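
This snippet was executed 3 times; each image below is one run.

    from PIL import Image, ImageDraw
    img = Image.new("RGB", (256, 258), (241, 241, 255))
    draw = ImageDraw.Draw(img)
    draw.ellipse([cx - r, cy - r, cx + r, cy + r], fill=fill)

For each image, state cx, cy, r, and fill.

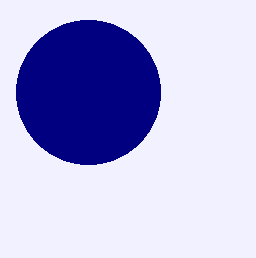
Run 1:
cx = 88
cy = 92
r = 72
fill = 'navy'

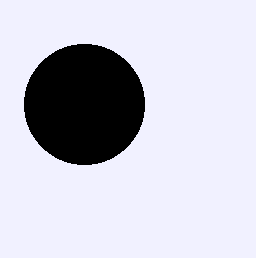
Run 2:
cx = 84; cy = 104; r = 60; fill = 'black'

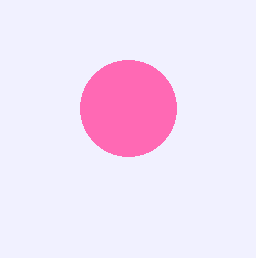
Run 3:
cx = 128; cy = 108; r = 48; fill = 'hotpink'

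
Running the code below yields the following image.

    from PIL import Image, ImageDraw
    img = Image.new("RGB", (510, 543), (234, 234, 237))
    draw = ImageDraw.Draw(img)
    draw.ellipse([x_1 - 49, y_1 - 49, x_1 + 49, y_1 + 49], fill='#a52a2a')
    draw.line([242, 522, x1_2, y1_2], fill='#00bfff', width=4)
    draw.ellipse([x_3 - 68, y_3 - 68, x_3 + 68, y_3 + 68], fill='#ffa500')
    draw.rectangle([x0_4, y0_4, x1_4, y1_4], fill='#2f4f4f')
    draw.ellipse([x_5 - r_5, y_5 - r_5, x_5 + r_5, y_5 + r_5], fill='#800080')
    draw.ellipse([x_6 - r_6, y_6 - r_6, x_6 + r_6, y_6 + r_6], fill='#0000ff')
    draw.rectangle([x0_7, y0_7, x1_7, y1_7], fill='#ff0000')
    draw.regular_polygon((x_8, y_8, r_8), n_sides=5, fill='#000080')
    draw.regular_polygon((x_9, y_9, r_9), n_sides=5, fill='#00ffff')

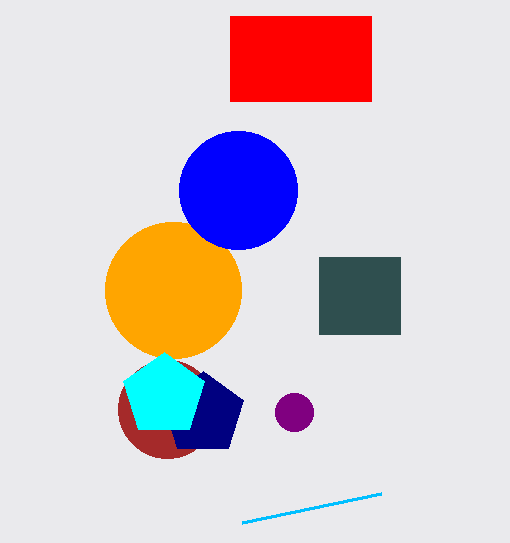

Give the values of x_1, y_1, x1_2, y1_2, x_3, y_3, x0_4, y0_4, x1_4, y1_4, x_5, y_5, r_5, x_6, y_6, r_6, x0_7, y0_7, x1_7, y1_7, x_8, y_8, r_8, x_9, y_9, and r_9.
x_1 = 167, y_1 = 409, x1_2 = 381, y1_2 = 493, x_3 = 173, y_3 = 290, x0_4 = 319, y0_4 = 257, x1_4 = 400, y1_4 = 334, x_5 = 294, y_5 = 412, r_5 = 19, x_6 = 238, y_6 = 190, r_6 = 59, x0_7 = 230, y0_7 = 16, x1_7 = 371, y1_7 = 101, x_8 = 203, y_8 = 414, r_8 = 43, x_9 = 164, y_9 = 395, r_9 = 43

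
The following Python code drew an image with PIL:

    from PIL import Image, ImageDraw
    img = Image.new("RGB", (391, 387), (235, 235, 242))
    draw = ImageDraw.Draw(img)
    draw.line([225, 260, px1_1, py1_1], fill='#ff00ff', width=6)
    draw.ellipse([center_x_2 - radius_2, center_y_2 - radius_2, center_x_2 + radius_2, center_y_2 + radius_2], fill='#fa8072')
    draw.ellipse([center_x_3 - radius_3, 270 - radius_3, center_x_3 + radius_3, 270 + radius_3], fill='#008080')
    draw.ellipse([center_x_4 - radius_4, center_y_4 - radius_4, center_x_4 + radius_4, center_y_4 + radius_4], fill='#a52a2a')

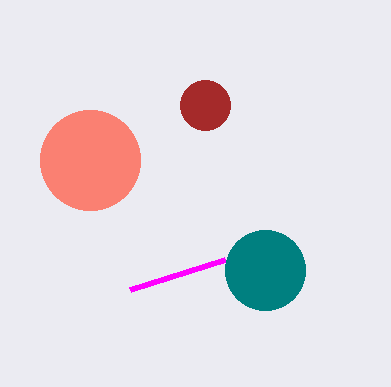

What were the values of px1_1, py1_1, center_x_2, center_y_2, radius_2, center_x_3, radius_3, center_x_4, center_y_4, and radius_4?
px1_1 = 130; py1_1 = 290; center_x_2 = 90; center_y_2 = 160; radius_2 = 50; center_x_3 = 265; radius_3 = 40; center_x_4 = 205; center_y_4 = 105; radius_4 = 25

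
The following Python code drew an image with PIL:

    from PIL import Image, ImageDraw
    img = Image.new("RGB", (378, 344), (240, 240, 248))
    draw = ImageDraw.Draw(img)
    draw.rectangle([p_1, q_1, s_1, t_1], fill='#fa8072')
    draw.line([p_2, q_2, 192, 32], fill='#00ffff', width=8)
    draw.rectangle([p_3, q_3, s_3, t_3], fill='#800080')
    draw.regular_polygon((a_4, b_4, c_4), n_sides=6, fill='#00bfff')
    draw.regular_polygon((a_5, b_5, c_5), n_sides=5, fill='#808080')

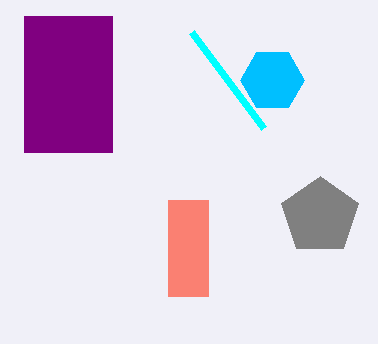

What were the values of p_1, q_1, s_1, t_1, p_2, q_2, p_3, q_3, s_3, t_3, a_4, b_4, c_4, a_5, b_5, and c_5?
p_1 = 168; q_1 = 200; s_1 = 208; t_1 = 296; p_2 = 264; q_2 = 128; p_3 = 24; q_3 = 16; s_3 = 112; t_3 = 152; a_4 = 272; b_4 = 80; c_4 = 32; a_5 = 320; b_5 = 216; c_5 = 40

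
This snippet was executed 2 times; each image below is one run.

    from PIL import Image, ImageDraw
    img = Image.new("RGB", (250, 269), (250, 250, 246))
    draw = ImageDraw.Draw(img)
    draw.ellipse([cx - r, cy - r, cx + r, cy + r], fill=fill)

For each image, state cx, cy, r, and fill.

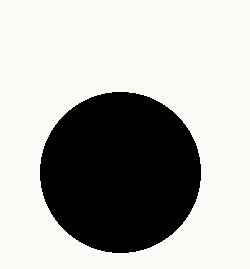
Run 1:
cx = 120
cy = 172
r = 80
fill = 'black'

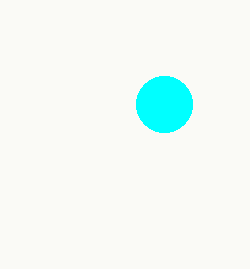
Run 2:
cx = 164
cy = 104
r = 28
fill = 'cyan'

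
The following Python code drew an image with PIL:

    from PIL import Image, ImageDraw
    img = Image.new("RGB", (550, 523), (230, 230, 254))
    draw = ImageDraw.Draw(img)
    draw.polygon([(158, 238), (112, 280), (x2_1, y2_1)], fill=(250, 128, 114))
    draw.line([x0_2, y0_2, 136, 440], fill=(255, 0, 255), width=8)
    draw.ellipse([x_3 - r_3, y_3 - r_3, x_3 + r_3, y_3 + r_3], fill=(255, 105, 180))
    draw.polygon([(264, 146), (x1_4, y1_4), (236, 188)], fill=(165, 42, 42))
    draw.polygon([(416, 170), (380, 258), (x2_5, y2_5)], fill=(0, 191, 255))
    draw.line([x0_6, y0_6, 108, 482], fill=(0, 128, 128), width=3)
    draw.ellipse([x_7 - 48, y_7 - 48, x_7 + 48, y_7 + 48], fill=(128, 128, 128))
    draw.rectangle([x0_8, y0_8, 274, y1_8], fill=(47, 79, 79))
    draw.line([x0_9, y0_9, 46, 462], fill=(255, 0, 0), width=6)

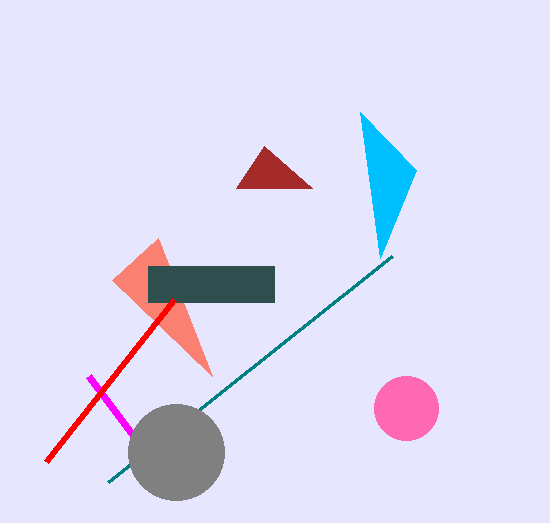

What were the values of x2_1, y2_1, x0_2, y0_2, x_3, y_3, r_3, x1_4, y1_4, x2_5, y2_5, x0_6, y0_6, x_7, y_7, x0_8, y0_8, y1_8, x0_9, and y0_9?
x2_1 = 212; y2_1 = 376; x0_2 = 88; y0_2 = 376; x_3 = 406; y_3 = 408; r_3 = 32; x1_4 = 312; y1_4 = 188; x2_5 = 360; y2_5 = 112; x0_6 = 392; y0_6 = 256; x_7 = 176; y_7 = 452; x0_8 = 148; y0_8 = 266; y1_8 = 302; x0_9 = 174; y0_9 = 300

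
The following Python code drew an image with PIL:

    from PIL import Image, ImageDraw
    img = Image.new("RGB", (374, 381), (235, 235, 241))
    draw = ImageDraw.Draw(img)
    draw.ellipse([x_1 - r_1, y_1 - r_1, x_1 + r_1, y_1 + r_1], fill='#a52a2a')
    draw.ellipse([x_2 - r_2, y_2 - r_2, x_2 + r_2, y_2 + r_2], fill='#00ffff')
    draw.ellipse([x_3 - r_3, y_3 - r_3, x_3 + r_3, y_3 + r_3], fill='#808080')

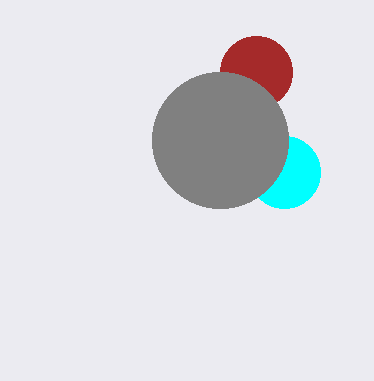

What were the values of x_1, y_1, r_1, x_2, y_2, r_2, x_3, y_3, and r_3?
x_1 = 256; y_1 = 72; r_1 = 36; x_2 = 284; y_2 = 172; r_2 = 36; x_3 = 220; y_3 = 140; r_3 = 68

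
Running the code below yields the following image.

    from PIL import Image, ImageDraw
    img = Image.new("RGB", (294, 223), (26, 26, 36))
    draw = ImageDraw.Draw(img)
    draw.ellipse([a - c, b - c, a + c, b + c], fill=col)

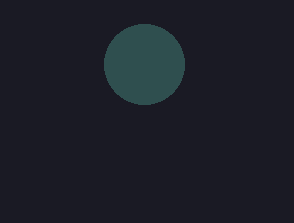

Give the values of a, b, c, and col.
a = 144; b = 64; c = 40; col = 'darkslategray'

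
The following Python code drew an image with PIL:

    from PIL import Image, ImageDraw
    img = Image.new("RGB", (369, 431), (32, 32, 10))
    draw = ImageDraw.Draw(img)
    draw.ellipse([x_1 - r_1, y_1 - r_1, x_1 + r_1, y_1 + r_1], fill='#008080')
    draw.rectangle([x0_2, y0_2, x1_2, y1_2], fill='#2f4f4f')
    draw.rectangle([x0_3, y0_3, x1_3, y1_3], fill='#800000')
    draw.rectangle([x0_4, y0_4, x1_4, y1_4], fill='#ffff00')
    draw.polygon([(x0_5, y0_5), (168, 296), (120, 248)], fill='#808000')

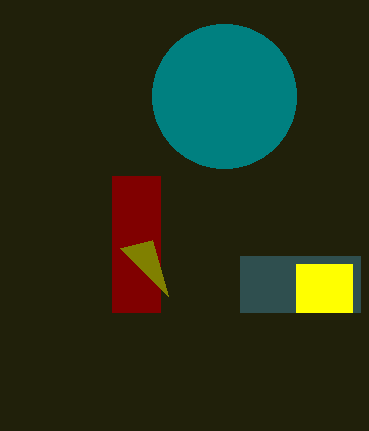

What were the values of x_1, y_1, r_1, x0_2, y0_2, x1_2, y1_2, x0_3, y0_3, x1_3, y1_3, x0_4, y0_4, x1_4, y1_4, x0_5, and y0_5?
x_1 = 224, y_1 = 96, r_1 = 72, x0_2 = 240, y0_2 = 256, x1_2 = 360, y1_2 = 312, x0_3 = 112, y0_3 = 176, x1_3 = 160, y1_3 = 312, x0_4 = 296, y0_4 = 264, x1_4 = 352, y1_4 = 312, x0_5 = 152, y0_5 = 240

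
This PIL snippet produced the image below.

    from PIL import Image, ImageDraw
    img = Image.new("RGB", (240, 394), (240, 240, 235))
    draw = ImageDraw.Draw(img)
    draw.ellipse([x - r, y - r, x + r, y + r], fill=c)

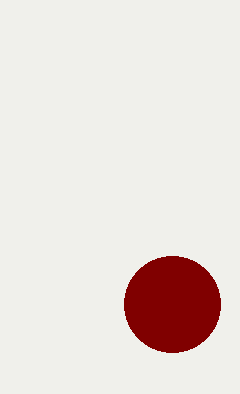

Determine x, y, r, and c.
x = 172
y = 304
r = 48
c = 'maroon'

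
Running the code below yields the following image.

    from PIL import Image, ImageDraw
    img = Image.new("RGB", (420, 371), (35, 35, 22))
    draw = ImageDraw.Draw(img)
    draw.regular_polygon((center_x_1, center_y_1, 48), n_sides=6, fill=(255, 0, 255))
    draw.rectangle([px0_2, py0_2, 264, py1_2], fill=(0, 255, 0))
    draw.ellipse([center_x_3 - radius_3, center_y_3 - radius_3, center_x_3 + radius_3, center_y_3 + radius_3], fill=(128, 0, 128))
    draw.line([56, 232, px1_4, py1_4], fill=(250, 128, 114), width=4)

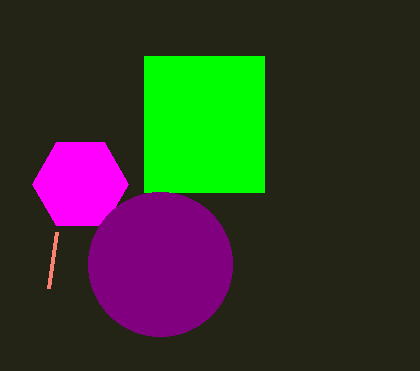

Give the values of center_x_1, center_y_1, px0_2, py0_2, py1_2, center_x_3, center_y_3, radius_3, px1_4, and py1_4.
center_x_1 = 80
center_y_1 = 184
px0_2 = 144
py0_2 = 56
py1_2 = 192
center_x_3 = 160
center_y_3 = 264
radius_3 = 72
px1_4 = 48
py1_4 = 288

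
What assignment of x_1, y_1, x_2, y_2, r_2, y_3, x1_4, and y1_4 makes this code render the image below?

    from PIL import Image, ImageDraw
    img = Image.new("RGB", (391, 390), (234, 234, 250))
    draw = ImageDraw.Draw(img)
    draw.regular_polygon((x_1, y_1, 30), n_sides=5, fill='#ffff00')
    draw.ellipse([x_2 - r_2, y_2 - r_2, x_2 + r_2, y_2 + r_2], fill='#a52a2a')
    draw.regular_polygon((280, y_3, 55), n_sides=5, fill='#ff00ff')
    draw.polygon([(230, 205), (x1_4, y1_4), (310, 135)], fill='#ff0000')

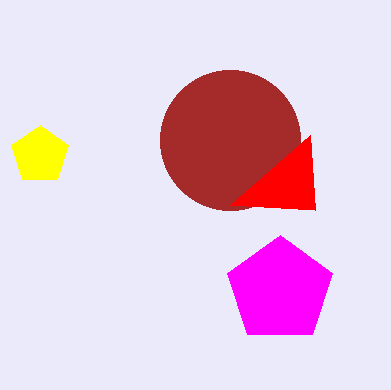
x_1 = 40, y_1 = 155, x_2 = 230, y_2 = 140, r_2 = 70, y_3 = 290, x1_4 = 315, y1_4 = 210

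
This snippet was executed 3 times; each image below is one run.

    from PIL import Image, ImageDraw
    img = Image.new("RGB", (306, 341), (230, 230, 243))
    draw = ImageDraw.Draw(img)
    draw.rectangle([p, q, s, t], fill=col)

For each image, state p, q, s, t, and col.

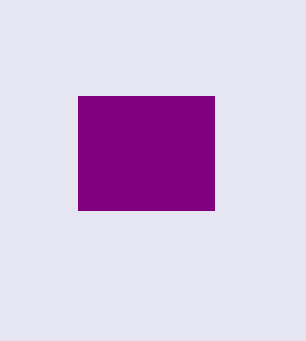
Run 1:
p = 78; q = 96; s = 214; t = 210; col = 'purple'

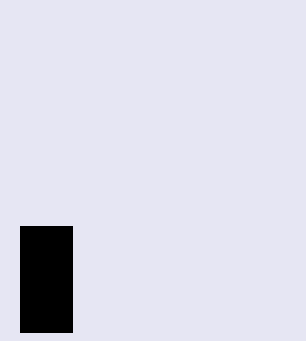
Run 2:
p = 20, q = 226, s = 72, t = 332, col = 'black'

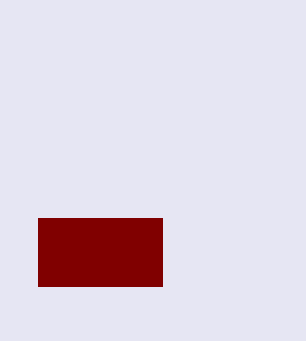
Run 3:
p = 38
q = 218
s = 162
t = 286
col = 'maroon'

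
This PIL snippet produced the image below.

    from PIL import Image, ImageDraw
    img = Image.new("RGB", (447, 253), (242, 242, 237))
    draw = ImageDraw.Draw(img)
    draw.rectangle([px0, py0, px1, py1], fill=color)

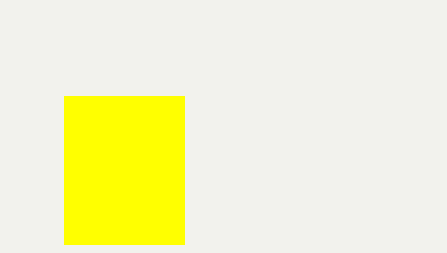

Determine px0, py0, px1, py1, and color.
px0 = 64; py0 = 96; px1 = 184; py1 = 244; color = 'yellow'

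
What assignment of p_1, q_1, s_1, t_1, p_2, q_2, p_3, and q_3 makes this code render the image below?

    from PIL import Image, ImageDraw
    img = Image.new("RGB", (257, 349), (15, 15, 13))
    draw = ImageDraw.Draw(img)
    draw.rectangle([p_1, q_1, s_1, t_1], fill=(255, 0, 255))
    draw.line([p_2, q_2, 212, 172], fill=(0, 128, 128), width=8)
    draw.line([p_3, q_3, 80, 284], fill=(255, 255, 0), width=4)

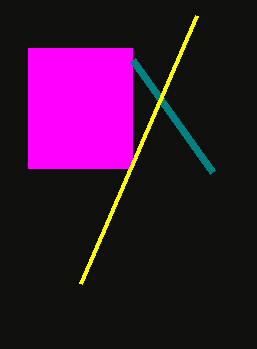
p_1 = 28
q_1 = 48
s_1 = 132
t_1 = 168
p_2 = 132
q_2 = 60
p_3 = 196
q_3 = 16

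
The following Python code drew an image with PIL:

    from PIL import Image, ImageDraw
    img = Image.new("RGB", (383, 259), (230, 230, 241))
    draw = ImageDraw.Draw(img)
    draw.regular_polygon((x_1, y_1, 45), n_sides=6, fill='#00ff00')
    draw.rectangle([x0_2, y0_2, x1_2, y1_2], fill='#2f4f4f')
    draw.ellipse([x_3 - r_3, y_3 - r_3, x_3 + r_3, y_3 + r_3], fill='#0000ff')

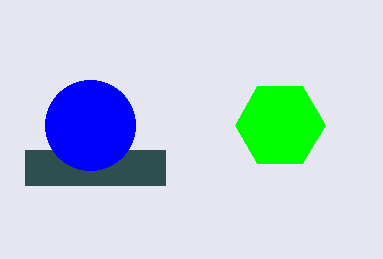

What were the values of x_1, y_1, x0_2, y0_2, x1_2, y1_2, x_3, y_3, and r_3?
x_1 = 280, y_1 = 125, x0_2 = 25, y0_2 = 150, x1_2 = 165, y1_2 = 185, x_3 = 90, y_3 = 125, r_3 = 45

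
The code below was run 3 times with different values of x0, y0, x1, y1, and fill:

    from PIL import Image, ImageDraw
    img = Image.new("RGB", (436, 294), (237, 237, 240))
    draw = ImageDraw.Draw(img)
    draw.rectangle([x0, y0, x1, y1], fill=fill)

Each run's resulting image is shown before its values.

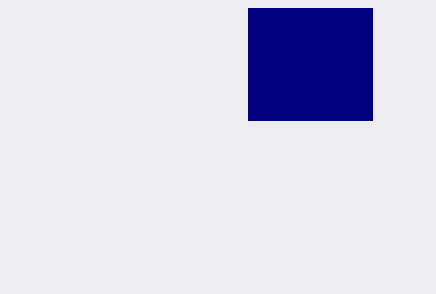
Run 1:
x0 = 248
y0 = 8
x1 = 372
y1 = 120
fill = 'navy'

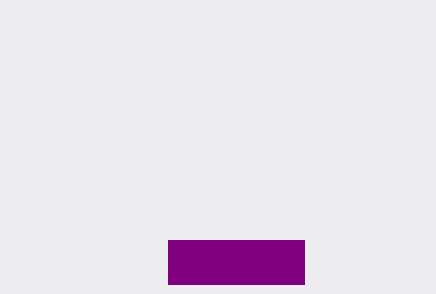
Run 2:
x0 = 168, y0 = 240, x1 = 304, y1 = 284, fill = 'purple'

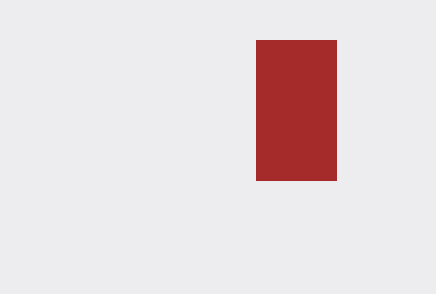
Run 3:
x0 = 256, y0 = 40, x1 = 336, y1 = 180, fill = 'brown'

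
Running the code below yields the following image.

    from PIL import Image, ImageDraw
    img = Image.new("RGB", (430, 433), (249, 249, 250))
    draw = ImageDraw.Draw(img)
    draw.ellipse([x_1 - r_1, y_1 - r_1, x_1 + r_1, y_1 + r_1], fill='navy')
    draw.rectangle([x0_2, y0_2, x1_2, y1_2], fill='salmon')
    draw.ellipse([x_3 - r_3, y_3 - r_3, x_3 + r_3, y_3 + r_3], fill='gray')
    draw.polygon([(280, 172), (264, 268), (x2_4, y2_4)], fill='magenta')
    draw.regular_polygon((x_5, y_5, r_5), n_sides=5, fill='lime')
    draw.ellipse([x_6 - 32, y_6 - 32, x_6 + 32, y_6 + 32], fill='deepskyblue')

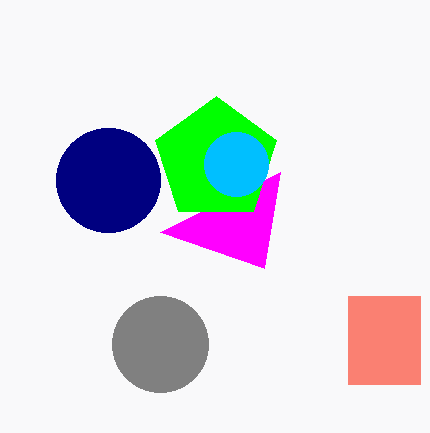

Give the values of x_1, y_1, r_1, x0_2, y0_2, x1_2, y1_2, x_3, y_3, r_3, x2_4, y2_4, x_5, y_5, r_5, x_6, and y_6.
x_1 = 108
y_1 = 180
r_1 = 52
x0_2 = 348
y0_2 = 296
x1_2 = 420
y1_2 = 384
x_3 = 160
y_3 = 344
r_3 = 48
x2_4 = 160
y2_4 = 232
x_5 = 216
y_5 = 160
r_5 = 64
x_6 = 236
y_6 = 164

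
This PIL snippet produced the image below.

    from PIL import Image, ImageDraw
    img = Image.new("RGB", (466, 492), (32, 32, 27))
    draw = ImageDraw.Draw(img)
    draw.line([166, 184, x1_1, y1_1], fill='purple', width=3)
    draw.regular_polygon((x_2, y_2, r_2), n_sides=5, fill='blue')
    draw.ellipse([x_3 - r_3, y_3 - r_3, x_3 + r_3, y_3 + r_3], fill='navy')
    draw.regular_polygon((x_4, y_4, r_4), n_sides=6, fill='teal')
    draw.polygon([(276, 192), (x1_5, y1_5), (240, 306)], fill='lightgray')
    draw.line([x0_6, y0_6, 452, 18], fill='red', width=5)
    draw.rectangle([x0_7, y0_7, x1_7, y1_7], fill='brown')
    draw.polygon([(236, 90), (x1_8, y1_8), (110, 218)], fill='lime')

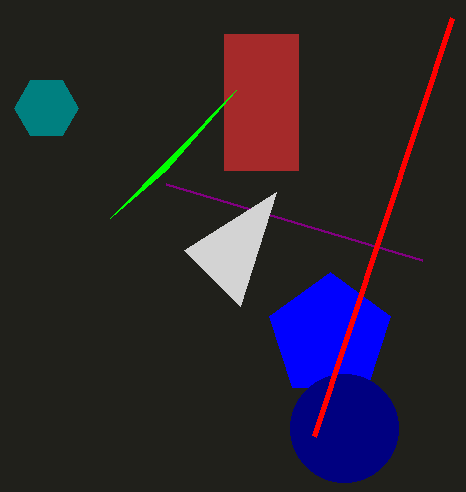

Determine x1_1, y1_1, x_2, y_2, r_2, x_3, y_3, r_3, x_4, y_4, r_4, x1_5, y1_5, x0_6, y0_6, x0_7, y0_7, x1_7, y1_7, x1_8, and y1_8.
x1_1 = 422, y1_1 = 260, x_2 = 330, y_2 = 336, r_2 = 64, x_3 = 344, y_3 = 428, r_3 = 54, x_4 = 46, y_4 = 108, r_4 = 32, x1_5 = 184, y1_5 = 250, x0_6 = 314, y0_6 = 436, x0_7 = 224, y0_7 = 34, x1_7 = 298, y1_7 = 170, x1_8 = 166, y1_8 = 170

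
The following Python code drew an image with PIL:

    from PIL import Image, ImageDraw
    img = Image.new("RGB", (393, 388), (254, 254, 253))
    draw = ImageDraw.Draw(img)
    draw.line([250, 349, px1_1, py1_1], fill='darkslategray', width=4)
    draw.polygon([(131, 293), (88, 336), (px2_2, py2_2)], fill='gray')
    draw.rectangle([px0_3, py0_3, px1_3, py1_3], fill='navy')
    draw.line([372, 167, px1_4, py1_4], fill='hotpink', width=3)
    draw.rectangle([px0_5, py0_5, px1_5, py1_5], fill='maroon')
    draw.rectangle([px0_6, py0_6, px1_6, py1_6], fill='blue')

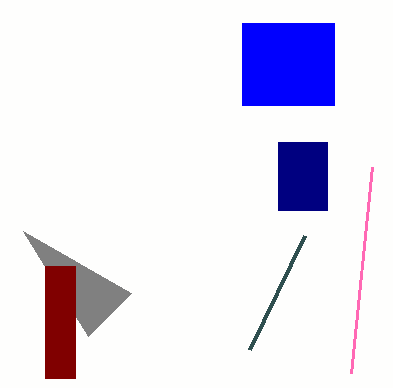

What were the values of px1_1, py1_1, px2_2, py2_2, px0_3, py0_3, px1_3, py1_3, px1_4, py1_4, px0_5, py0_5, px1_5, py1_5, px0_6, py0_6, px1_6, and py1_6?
px1_1 = 305; py1_1 = 235; px2_2 = 23; py2_2 = 231; px0_3 = 278; py0_3 = 142; px1_3 = 327; py1_3 = 210; px1_4 = 351; py1_4 = 373; px0_5 = 45; py0_5 = 266; px1_5 = 75; py1_5 = 378; px0_6 = 242; py0_6 = 23; px1_6 = 334; py1_6 = 105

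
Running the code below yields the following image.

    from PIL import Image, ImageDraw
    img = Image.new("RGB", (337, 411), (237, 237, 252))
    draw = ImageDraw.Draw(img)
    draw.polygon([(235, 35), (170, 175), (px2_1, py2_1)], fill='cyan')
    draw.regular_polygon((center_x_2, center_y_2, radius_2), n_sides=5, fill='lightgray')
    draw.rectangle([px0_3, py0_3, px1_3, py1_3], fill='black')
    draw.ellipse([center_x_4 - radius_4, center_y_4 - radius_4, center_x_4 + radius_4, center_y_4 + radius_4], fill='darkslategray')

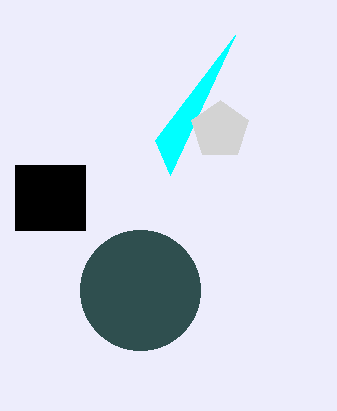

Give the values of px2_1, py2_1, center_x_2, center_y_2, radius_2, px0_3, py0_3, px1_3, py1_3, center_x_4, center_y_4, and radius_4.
px2_1 = 155; py2_1 = 140; center_x_2 = 220; center_y_2 = 130; radius_2 = 30; px0_3 = 15; py0_3 = 165; px1_3 = 85; py1_3 = 230; center_x_4 = 140; center_y_4 = 290; radius_4 = 60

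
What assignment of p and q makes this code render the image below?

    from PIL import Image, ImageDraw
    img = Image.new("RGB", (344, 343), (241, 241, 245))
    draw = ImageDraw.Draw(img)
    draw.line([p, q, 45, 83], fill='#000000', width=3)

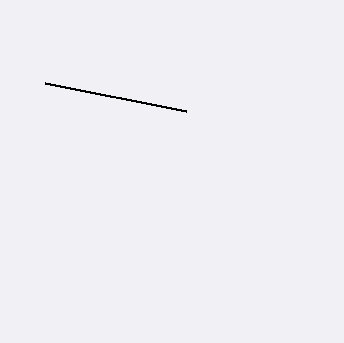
p = 186
q = 111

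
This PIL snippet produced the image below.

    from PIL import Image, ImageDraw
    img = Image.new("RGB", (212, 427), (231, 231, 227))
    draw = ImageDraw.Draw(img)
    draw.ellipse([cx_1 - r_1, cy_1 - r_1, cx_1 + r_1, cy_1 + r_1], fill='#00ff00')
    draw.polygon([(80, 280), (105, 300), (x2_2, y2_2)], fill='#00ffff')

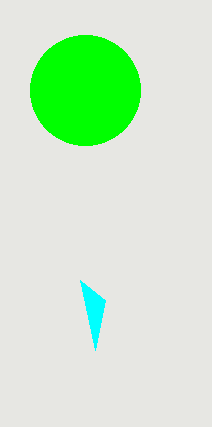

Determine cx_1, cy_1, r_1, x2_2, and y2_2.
cx_1 = 85, cy_1 = 90, r_1 = 55, x2_2 = 95, y2_2 = 350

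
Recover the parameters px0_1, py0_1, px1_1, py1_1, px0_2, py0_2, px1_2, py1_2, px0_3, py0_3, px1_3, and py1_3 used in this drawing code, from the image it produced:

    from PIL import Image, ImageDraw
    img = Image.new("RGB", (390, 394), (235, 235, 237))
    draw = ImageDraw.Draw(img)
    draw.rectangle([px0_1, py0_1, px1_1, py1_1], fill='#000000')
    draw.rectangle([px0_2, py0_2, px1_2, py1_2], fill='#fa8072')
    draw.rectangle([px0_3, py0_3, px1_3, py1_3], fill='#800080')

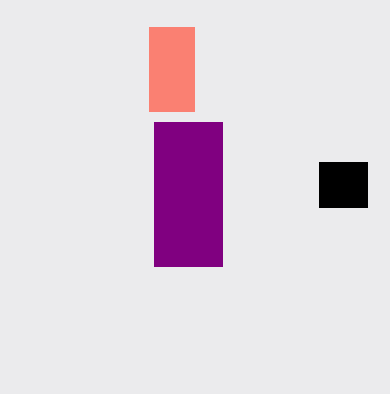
px0_1 = 319, py0_1 = 162, px1_1 = 367, py1_1 = 207, px0_2 = 149, py0_2 = 27, px1_2 = 194, py1_2 = 111, px0_3 = 154, py0_3 = 122, px1_3 = 222, py1_3 = 266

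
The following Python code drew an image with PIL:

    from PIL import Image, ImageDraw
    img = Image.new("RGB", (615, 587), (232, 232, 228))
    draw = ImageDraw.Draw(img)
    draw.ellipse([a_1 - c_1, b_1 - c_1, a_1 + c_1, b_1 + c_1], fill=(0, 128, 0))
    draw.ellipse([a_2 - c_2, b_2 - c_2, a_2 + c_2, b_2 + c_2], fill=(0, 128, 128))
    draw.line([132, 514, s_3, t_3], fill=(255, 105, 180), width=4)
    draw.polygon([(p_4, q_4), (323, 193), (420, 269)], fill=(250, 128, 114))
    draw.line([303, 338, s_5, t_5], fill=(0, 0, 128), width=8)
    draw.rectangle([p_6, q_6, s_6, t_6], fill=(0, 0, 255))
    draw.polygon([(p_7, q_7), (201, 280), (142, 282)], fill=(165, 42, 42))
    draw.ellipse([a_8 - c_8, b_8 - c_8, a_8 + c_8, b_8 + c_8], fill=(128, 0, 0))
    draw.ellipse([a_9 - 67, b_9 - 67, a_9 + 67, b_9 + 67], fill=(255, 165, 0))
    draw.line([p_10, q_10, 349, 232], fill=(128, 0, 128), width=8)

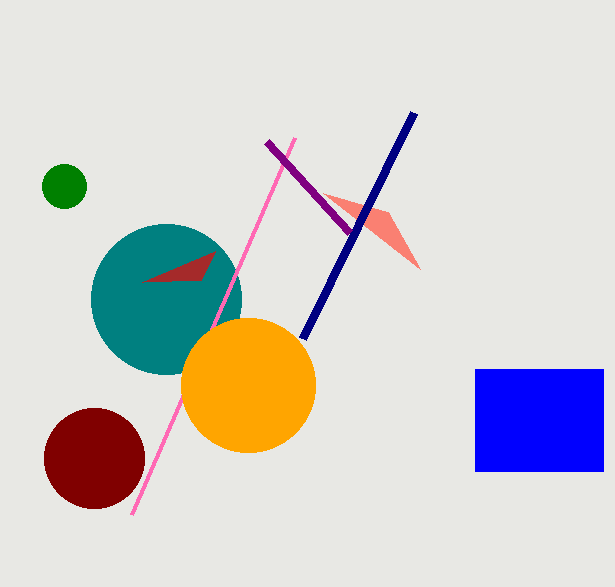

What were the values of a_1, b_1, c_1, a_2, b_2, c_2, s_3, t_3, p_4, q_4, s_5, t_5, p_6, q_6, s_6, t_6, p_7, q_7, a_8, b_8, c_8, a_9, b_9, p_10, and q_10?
a_1 = 64, b_1 = 186, c_1 = 22, a_2 = 166, b_2 = 299, c_2 = 75, s_3 = 295, t_3 = 137, p_4 = 388, q_4 = 212, s_5 = 414, t_5 = 112, p_6 = 475, q_6 = 369, s_6 = 603, t_6 = 471, p_7 = 215, q_7 = 251, a_8 = 94, b_8 = 458, c_8 = 50, a_9 = 248, b_9 = 385, p_10 = 266, q_10 = 141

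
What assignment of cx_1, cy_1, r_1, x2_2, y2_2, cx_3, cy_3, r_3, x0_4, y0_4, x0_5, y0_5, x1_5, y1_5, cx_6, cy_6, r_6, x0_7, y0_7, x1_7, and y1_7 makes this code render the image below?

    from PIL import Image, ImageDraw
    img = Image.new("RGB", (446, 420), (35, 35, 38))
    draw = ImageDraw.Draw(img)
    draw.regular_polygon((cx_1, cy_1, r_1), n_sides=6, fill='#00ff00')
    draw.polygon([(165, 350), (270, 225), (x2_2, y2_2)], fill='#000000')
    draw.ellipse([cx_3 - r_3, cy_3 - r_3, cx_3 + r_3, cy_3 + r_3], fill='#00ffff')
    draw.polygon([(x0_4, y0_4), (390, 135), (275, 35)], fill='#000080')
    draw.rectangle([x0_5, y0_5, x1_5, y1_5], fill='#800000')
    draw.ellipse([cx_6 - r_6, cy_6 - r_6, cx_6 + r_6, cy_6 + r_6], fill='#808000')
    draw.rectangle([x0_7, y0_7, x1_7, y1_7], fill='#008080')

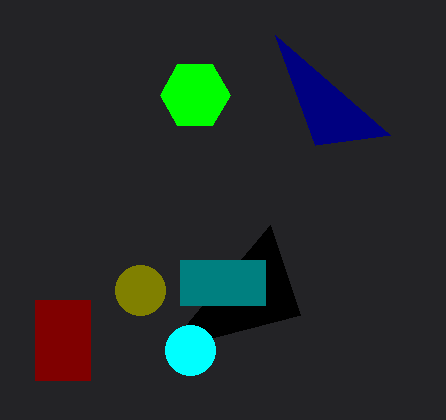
cx_1 = 195, cy_1 = 95, r_1 = 35, x2_2 = 300, y2_2 = 315, cx_3 = 190, cy_3 = 350, r_3 = 25, x0_4 = 315, y0_4 = 145, x0_5 = 35, y0_5 = 300, x1_5 = 90, y1_5 = 380, cx_6 = 140, cy_6 = 290, r_6 = 25, x0_7 = 180, y0_7 = 260, x1_7 = 265, y1_7 = 305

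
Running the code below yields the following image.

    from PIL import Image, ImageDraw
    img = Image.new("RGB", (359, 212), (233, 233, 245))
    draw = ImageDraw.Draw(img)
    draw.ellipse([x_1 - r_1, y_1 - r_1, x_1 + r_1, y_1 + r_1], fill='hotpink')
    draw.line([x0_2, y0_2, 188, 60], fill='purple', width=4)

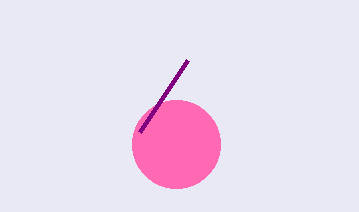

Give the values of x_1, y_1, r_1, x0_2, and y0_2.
x_1 = 176; y_1 = 144; r_1 = 44; x0_2 = 140; y0_2 = 132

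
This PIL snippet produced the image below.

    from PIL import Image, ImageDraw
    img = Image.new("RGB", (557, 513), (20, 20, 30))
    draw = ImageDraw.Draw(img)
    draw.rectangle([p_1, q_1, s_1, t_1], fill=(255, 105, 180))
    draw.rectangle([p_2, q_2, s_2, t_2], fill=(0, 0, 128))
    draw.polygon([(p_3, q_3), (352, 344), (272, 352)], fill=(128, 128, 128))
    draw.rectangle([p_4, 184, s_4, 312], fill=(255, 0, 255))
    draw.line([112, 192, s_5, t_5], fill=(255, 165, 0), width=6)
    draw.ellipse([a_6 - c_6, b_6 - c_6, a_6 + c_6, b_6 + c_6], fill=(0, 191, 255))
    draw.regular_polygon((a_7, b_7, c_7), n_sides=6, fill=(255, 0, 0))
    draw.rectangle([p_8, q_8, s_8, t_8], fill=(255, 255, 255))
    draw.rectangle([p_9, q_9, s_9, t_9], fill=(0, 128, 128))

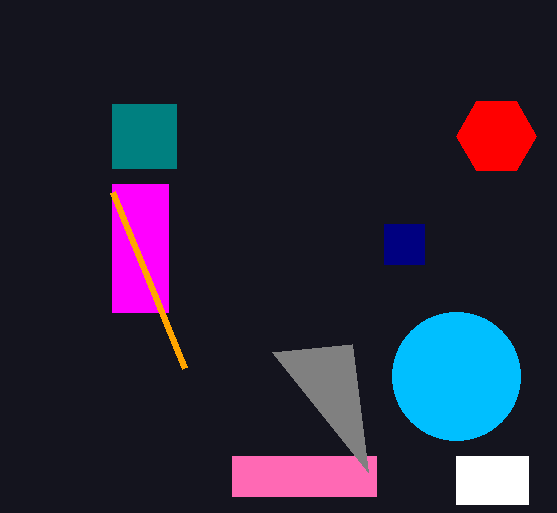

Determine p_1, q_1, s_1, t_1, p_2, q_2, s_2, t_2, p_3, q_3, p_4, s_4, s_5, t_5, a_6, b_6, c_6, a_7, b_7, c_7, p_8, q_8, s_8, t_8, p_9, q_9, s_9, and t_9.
p_1 = 232
q_1 = 456
s_1 = 376
t_1 = 496
p_2 = 384
q_2 = 224
s_2 = 424
t_2 = 264
p_3 = 368
q_3 = 472
p_4 = 112
s_4 = 168
s_5 = 184
t_5 = 368
a_6 = 456
b_6 = 376
c_6 = 64
a_7 = 496
b_7 = 136
c_7 = 40
p_8 = 456
q_8 = 456
s_8 = 528
t_8 = 504
p_9 = 112
q_9 = 104
s_9 = 176
t_9 = 168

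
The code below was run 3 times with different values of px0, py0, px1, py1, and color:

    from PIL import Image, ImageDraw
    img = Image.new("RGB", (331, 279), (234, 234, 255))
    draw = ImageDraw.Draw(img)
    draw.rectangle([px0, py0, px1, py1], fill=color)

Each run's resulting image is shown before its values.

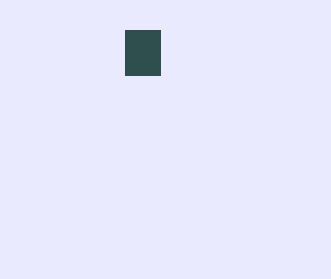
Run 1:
px0 = 125; py0 = 30; px1 = 160; py1 = 75; color = 'darkslategray'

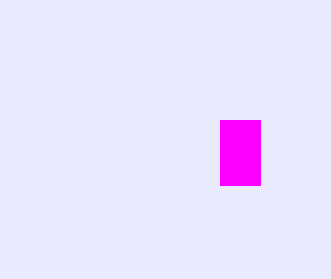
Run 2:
px0 = 220; py0 = 120; px1 = 260; py1 = 185; color = 'magenta'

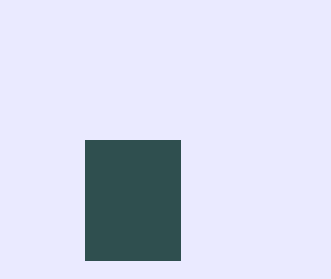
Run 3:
px0 = 85
py0 = 140
px1 = 180
py1 = 260
color = 'darkslategray'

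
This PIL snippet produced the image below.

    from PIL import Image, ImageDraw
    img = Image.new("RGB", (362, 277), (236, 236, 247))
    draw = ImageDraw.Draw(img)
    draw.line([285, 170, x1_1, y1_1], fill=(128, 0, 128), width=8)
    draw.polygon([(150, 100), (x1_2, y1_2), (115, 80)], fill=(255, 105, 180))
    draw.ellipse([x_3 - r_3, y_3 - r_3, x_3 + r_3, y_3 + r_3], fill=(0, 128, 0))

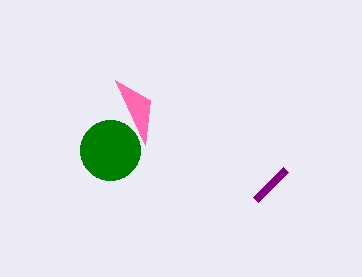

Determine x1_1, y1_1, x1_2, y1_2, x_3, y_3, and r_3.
x1_1 = 255
y1_1 = 200
x1_2 = 145
y1_2 = 145
x_3 = 110
y_3 = 150
r_3 = 30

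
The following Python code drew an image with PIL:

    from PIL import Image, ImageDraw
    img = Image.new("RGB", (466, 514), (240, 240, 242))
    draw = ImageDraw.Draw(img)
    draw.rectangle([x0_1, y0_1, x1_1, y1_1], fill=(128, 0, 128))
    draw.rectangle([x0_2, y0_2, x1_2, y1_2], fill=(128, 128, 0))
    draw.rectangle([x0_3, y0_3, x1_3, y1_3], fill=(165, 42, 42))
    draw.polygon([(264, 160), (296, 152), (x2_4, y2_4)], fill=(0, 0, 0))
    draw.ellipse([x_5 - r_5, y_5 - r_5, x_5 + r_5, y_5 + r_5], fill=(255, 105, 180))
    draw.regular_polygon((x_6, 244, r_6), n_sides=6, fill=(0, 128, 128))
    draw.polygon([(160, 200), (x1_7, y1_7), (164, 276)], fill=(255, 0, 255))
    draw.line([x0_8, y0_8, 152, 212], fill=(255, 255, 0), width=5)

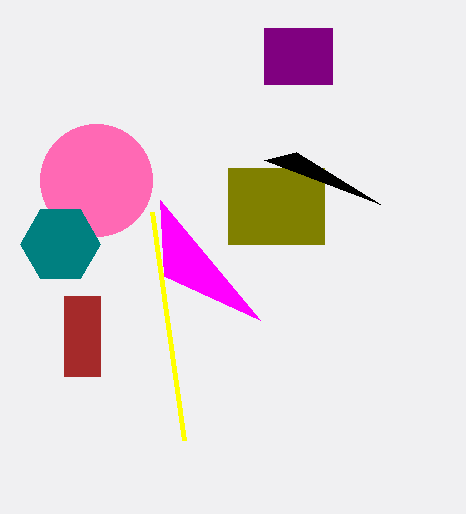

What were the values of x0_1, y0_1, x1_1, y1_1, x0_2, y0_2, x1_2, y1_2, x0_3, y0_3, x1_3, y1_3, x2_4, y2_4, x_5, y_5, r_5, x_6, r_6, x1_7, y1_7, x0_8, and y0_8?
x0_1 = 264; y0_1 = 28; x1_1 = 332; y1_1 = 84; x0_2 = 228; y0_2 = 168; x1_2 = 324; y1_2 = 244; x0_3 = 64; y0_3 = 296; x1_3 = 100; y1_3 = 376; x2_4 = 380; y2_4 = 204; x_5 = 96; y_5 = 180; r_5 = 56; x_6 = 60; r_6 = 40; x1_7 = 260; y1_7 = 320; x0_8 = 184; y0_8 = 440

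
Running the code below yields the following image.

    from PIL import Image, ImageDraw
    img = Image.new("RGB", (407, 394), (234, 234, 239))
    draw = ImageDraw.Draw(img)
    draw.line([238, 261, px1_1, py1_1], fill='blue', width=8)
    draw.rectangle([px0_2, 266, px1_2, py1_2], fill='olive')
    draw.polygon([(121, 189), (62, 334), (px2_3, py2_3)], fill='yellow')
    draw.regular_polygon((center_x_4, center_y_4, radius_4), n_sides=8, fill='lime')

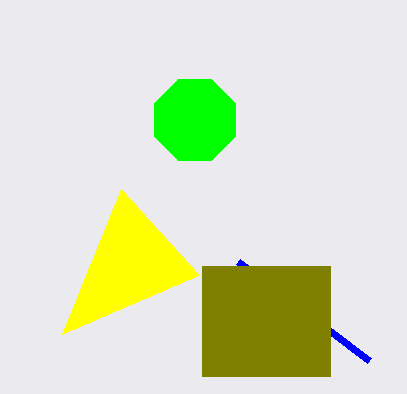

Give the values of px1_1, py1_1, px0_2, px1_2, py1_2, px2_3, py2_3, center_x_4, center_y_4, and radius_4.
px1_1 = 369; py1_1 = 360; px0_2 = 202; px1_2 = 330; py1_2 = 376; px2_3 = 199; py2_3 = 275; center_x_4 = 195; center_y_4 = 120; radius_4 = 44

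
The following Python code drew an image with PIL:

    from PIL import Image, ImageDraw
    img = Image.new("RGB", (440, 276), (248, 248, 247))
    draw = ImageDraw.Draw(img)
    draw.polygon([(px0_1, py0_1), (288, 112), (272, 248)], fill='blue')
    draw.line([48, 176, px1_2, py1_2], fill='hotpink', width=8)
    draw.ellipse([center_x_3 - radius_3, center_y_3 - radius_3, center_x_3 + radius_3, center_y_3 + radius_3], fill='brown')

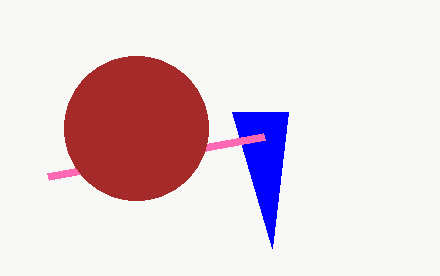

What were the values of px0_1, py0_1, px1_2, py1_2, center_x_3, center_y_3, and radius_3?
px0_1 = 232, py0_1 = 112, px1_2 = 264, py1_2 = 136, center_x_3 = 136, center_y_3 = 128, radius_3 = 72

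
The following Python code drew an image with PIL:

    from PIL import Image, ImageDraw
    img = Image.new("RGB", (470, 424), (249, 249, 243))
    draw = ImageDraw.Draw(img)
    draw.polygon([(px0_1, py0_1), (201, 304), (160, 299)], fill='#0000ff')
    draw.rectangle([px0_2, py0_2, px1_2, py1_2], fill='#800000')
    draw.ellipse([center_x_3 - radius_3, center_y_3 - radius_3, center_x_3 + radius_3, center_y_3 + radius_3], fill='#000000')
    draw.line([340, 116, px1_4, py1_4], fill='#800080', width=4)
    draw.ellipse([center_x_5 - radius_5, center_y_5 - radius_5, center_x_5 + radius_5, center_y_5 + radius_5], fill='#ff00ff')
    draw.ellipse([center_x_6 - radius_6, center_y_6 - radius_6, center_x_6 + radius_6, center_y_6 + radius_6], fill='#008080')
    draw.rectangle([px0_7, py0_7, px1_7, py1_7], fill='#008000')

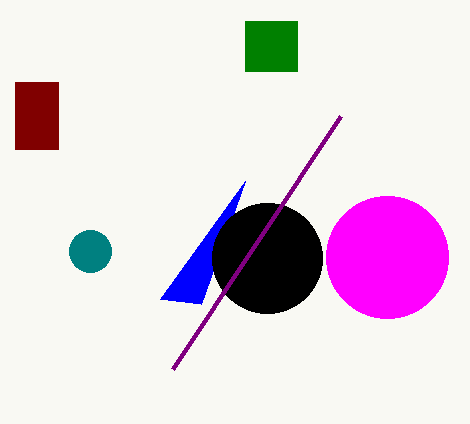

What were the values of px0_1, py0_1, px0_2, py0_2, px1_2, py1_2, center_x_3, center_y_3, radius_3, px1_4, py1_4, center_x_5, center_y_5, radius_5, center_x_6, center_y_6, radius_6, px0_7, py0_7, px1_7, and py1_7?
px0_1 = 245, py0_1 = 181, px0_2 = 15, py0_2 = 82, px1_2 = 58, py1_2 = 149, center_x_3 = 267, center_y_3 = 258, radius_3 = 55, px1_4 = 172, py1_4 = 369, center_x_5 = 387, center_y_5 = 257, radius_5 = 61, center_x_6 = 90, center_y_6 = 251, radius_6 = 21, px0_7 = 245, py0_7 = 21, px1_7 = 297, py1_7 = 71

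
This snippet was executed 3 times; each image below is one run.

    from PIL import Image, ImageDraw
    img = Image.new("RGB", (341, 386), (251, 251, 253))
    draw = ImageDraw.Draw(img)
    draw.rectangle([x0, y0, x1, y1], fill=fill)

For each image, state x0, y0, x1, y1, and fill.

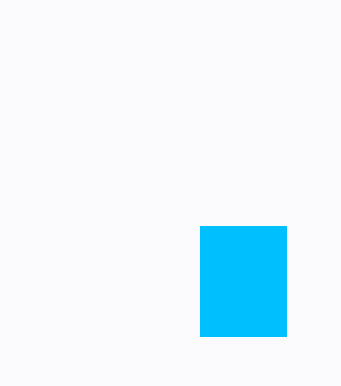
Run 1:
x0 = 200; y0 = 226; x1 = 286; y1 = 336; fill = 'deepskyblue'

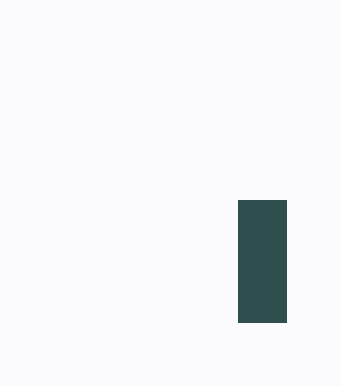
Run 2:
x0 = 238
y0 = 200
x1 = 286
y1 = 322
fill = 'darkslategray'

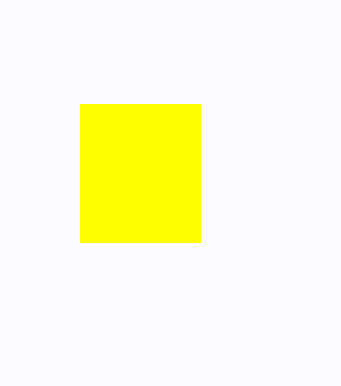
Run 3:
x0 = 80, y0 = 104, x1 = 200, y1 = 242, fill = 'yellow'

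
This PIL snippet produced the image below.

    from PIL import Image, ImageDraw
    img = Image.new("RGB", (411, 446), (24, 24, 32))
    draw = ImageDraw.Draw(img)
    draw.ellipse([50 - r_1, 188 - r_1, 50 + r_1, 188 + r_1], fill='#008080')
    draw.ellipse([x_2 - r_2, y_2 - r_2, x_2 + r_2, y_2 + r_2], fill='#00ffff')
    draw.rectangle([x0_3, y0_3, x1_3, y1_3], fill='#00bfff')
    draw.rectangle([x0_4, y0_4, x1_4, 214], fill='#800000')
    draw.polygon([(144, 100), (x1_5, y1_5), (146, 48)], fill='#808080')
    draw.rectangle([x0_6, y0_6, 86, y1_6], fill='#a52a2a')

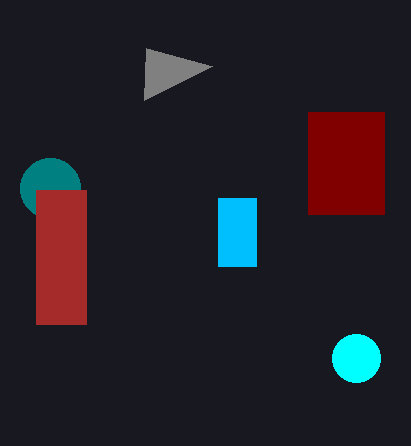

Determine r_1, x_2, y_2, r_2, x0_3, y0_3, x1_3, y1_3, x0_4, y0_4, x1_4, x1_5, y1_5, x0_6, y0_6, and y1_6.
r_1 = 30; x_2 = 356; y_2 = 358; r_2 = 24; x0_3 = 218; y0_3 = 198; x1_3 = 256; y1_3 = 266; x0_4 = 308; y0_4 = 112; x1_4 = 384; x1_5 = 212; y1_5 = 66; x0_6 = 36; y0_6 = 190; y1_6 = 324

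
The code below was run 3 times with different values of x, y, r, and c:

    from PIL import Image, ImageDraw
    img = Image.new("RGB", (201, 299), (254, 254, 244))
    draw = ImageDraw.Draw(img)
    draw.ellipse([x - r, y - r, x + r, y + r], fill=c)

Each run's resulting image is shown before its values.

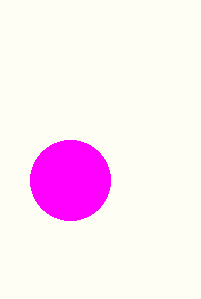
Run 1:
x = 70; y = 180; r = 40; c = 'magenta'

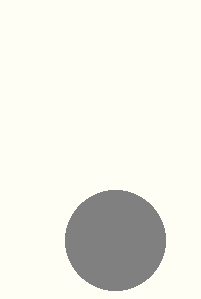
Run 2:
x = 115
y = 240
r = 50
c = 'gray'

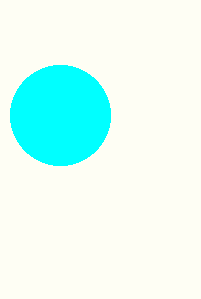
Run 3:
x = 60, y = 115, r = 50, c = 'cyan'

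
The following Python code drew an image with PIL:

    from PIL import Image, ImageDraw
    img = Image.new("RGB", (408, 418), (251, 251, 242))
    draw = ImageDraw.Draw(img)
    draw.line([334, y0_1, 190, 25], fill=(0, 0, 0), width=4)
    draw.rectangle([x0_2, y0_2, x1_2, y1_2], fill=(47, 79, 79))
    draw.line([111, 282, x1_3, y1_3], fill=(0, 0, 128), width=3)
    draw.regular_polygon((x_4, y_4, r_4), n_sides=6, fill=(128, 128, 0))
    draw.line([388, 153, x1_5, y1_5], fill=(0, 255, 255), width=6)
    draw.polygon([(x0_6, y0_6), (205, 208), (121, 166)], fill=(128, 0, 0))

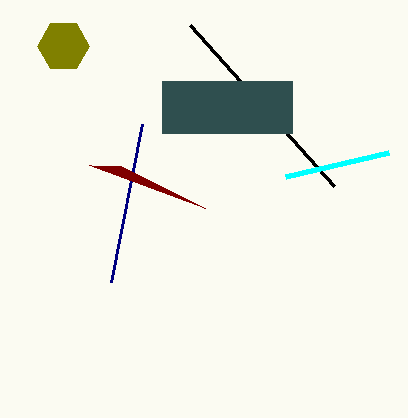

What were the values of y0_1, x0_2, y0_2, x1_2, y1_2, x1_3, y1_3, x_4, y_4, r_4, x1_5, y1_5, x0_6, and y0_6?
y0_1 = 186; x0_2 = 162; y0_2 = 81; x1_2 = 292; y1_2 = 133; x1_3 = 142; y1_3 = 124; x_4 = 63; y_4 = 46; r_4 = 26; x1_5 = 285; y1_5 = 177; x0_6 = 89; y0_6 = 165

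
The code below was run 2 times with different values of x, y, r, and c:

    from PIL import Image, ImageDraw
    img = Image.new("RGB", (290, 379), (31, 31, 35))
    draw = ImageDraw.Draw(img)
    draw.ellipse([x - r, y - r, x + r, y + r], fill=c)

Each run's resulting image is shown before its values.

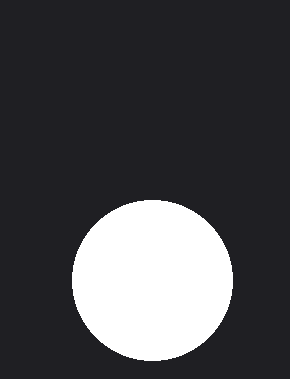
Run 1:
x = 152
y = 280
r = 80
c = 'white'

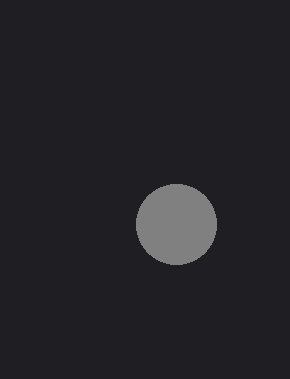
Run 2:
x = 176; y = 224; r = 40; c = 'gray'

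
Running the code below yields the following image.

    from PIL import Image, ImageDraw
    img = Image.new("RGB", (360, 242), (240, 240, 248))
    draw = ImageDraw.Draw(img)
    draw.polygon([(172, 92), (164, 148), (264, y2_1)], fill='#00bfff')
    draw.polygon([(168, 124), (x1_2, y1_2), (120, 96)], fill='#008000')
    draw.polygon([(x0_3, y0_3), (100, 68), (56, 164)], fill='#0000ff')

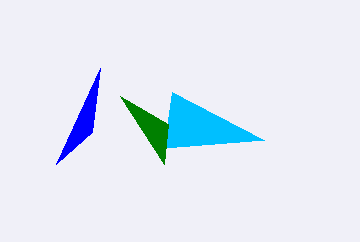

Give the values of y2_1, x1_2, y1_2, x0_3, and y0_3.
y2_1 = 140; x1_2 = 164; y1_2 = 164; x0_3 = 92; y0_3 = 132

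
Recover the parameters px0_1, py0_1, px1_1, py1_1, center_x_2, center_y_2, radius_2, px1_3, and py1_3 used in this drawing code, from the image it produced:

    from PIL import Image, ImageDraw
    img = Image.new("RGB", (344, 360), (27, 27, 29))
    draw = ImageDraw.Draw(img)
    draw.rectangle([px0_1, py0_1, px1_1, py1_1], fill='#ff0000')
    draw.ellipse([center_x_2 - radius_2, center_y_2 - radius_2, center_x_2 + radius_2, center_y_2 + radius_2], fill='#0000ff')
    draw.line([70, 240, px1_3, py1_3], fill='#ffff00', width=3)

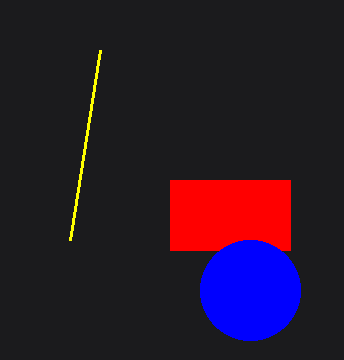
px0_1 = 170, py0_1 = 180, px1_1 = 290, py1_1 = 250, center_x_2 = 250, center_y_2 = 290, radius_2 = 50, px1_3 = 100, py1_3 = 50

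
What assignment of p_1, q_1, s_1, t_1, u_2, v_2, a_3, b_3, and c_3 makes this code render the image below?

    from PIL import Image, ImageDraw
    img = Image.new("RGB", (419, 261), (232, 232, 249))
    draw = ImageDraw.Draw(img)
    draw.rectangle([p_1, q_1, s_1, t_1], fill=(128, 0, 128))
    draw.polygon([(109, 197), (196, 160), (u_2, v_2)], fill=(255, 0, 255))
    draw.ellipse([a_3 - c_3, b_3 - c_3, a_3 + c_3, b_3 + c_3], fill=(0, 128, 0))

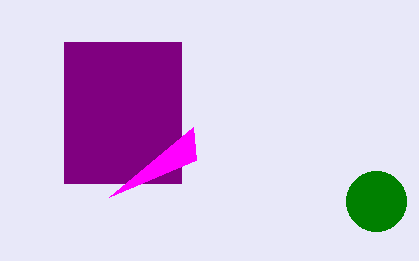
p_1 = 64; q_1 = 42; s_1 = 181; t_1 = 183; u_2 = 193; v_2 = 127; a_3 = 376; b_3 = 201; c_3 = 30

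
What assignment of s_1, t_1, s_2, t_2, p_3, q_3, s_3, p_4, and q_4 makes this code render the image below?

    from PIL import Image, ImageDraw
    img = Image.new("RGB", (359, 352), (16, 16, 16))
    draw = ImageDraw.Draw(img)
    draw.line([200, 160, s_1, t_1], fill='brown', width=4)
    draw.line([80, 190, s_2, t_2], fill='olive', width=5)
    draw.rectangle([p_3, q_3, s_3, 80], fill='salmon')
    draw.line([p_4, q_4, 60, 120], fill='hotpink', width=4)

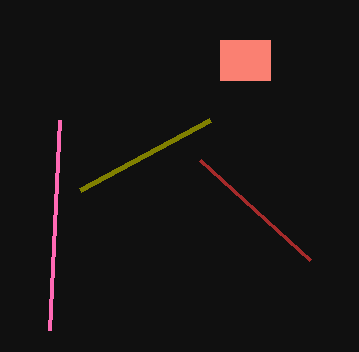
s_1 = 310
t_1 = 260
s_2 = 210
t_2 = 120
p_3 = 220
q_3 = 40
s_3 = 270
p_4 = 50
q_4 = 330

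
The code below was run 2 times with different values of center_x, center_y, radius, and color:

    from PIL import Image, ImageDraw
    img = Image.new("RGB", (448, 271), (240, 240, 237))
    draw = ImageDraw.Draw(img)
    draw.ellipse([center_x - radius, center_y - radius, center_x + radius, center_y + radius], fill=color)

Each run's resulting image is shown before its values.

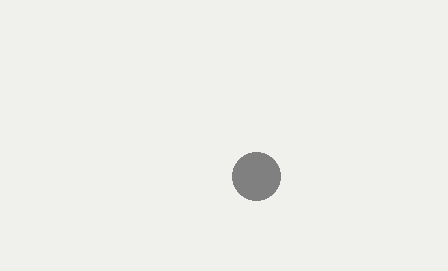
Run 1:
center_x = 256
center_y = 176
radius = 24
color = 'gray'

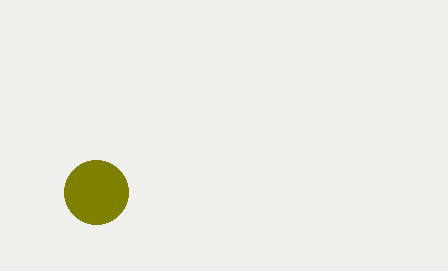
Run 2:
center_x = 96; center_y = 192; radius = 32; color = 'olive'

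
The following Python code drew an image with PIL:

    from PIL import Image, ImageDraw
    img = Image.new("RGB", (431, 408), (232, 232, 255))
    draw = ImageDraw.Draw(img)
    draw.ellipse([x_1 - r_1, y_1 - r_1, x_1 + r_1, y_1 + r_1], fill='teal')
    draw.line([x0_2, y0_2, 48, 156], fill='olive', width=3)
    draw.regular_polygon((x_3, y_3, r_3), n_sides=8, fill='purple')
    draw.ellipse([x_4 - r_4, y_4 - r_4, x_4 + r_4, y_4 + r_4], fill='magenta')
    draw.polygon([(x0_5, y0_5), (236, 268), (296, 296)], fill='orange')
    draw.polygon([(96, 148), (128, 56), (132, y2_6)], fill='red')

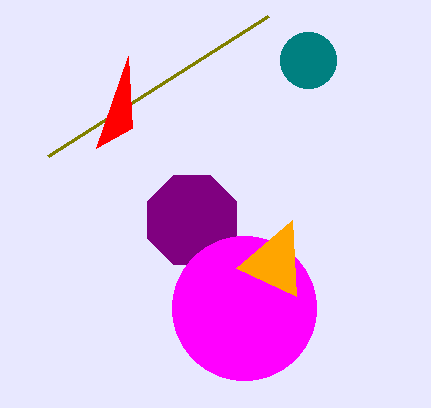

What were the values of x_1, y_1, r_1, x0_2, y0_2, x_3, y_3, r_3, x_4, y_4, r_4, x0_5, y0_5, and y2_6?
x_1 = 308, y_1 = 60, r_1 = 28, x0_2 = 268, y0_2 = 16, x_3 = 192, y_3 = 220, r_3 = 48, x_4 = 244, y_4 = 308, r_4 = 72, x0_5 = 292, y0_5 = 220, y2_6 = 128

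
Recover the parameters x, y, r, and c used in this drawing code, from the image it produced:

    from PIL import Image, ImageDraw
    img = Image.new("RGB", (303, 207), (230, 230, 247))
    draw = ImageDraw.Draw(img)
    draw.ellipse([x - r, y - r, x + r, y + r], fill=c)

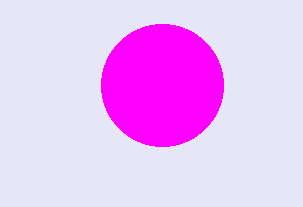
x = 162
y = 85
r = 61
c = 'magenta'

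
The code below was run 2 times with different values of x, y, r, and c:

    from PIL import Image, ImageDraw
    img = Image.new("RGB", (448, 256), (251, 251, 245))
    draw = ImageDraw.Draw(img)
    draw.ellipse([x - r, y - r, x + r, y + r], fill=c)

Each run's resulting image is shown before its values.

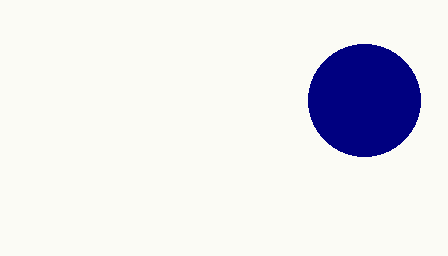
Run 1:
x = 364
y = 100
r = 56
c = 'navy'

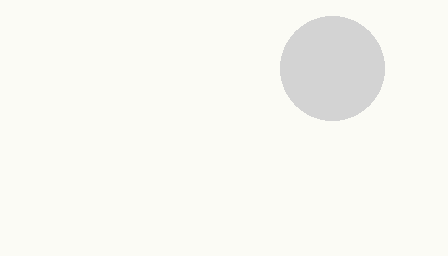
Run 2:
x = 332
y = 68
r = 52
c = 'lightgray'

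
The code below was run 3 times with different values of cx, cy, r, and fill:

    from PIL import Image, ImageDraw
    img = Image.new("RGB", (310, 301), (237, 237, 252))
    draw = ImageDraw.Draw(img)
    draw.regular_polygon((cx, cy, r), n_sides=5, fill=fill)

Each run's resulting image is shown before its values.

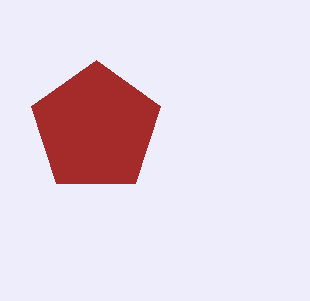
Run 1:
cx = 96
cy = 128
r = 68
fill = 'brown'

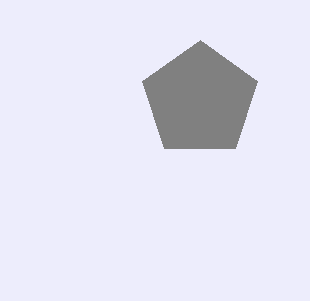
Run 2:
cx = 200; cy = 100; r = 60; fill = 'gray'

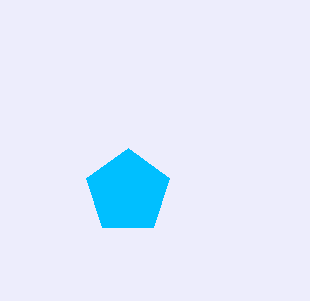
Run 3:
cx = 128
cy = 192
r = 44
fill = 'deepskyblue'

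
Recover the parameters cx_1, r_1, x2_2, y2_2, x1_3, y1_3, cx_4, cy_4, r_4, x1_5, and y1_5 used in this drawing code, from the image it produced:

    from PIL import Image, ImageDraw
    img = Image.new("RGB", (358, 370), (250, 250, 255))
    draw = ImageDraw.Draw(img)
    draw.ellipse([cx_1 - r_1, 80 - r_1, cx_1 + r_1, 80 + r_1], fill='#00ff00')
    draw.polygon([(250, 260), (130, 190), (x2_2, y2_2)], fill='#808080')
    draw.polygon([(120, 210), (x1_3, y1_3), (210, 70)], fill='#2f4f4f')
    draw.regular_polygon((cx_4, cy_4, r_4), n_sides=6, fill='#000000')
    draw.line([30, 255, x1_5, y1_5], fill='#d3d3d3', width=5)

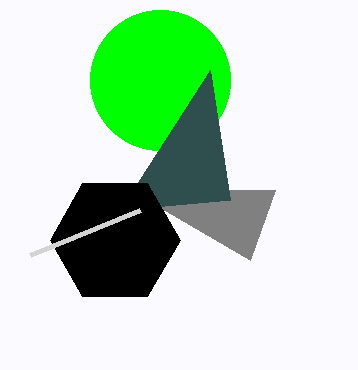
cx_1 = 160, r_1 = 70, x2_2 = 275, y2_2 = 190, x1_3 = 230, y1_3 = 200, cx_4 = 115, cy_4 = 240, r_4 = 65, x1_5 = 140, y1_5 = 210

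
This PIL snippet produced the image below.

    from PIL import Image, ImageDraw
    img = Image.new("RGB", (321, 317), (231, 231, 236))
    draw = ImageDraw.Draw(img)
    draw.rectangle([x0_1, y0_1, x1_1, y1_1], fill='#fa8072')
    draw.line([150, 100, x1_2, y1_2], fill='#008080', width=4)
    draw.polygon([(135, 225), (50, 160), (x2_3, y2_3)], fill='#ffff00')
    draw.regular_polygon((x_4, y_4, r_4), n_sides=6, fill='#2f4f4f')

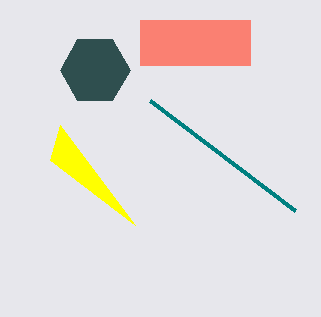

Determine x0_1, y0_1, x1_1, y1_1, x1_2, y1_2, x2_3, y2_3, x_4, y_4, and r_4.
x0_1 = 140; y0_1 = 20; x1_1 = 250; y1_1 = 65; x1_2 = 295; y1_2 = 210; x2_3 = 60; y2_3 = 125; x_4 = 95; y_4 = 70; r_4 = 35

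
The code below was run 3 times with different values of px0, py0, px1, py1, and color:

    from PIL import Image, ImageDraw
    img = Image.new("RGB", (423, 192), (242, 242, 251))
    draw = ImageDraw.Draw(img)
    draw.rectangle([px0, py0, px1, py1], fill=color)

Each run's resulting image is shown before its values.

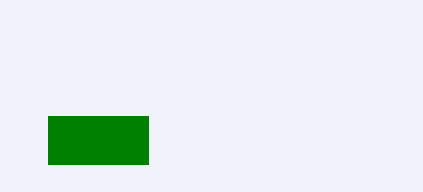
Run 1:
px0 = 48, py0 = 116, px1 = 148, py1 = 164, color = 'green'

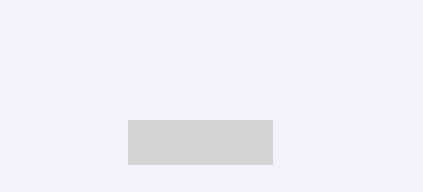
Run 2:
px0 = 128; py0 = 120; px1 = 272; py1 = 164; color = 'lightgray'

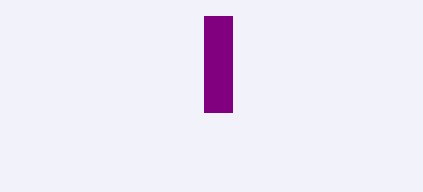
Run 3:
px0 = 204, py0 = 16, px1 = 232, py1 = 112, color = 'purple'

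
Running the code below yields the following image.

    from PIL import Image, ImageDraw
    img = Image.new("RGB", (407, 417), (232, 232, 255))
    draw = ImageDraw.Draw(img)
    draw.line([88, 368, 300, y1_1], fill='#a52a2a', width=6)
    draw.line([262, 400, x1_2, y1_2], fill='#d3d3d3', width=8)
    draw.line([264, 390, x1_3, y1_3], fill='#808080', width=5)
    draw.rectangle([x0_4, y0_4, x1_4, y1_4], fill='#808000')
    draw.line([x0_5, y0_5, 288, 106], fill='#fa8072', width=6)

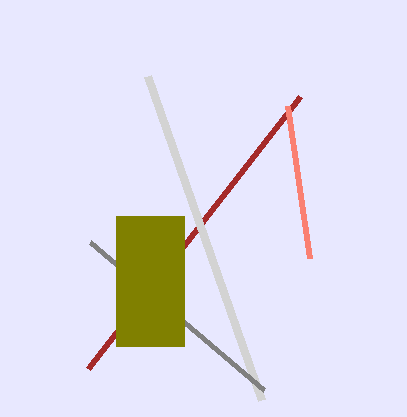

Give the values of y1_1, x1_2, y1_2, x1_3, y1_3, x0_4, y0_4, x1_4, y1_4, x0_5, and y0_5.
y1_1 = 96
x1_2 = 148
y1_2 = 76
x1_3 = 90
y1_3 = 242
x0_4 = 116
y0_4 = 216
x1_4 = 184
y1_4 = 346
x0_5 = 310
y0_5 = 258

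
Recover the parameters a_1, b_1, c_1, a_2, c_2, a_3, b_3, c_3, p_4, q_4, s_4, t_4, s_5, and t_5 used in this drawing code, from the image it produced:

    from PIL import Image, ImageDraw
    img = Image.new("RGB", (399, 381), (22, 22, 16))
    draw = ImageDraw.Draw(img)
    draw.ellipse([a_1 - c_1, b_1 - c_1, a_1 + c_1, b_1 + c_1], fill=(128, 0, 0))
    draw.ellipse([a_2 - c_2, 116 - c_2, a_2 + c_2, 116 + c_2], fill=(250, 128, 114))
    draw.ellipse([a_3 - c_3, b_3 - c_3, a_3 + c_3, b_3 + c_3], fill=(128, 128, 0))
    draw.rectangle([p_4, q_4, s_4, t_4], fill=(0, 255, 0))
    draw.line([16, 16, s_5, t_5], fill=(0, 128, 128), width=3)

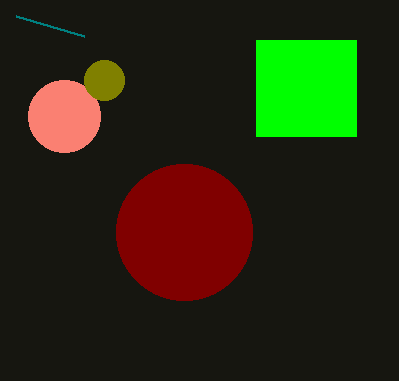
a_1 = 184
b_1 = 232
c_1 = 68
a_2 = 64
c_2 = 36
a_3 = 104
b_3 = 80
c_3 = 20
p_4 = 256
q_4 = 40
s_4 = 356
t_4 = 136
s_5 = 84
t_5 = 36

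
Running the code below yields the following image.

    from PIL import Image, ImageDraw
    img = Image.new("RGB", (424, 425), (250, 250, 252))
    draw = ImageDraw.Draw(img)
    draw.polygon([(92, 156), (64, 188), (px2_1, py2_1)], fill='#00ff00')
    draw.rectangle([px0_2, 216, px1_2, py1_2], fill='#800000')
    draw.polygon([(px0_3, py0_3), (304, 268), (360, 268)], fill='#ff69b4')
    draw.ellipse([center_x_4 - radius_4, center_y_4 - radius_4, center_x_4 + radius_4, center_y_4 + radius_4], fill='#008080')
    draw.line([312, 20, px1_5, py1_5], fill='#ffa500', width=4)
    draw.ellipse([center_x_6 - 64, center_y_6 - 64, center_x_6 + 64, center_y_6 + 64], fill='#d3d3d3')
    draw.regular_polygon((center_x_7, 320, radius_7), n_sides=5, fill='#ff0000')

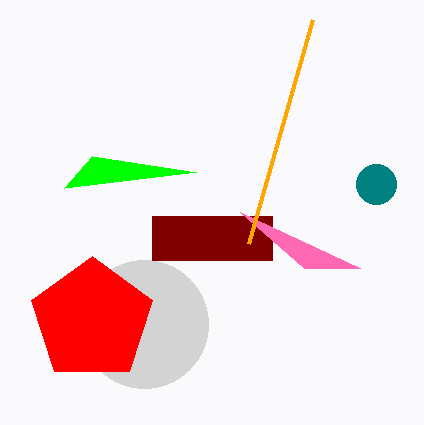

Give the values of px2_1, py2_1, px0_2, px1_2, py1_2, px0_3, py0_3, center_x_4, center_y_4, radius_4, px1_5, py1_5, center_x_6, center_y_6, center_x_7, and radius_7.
px2_1 = 196; py2_1 = 172; px0_2 = 152; px1_2 = 272; py1_2 = 260; px0_3 = 240; py0_3 = 212; center_x_4 = 376; center_y_4 = 184; radius_4 = 20; px1_5 = 248; py1_5 = 244; center_x_6 = 144; center_y_6 = 324; center_x_7 = 92; radius_7 = 64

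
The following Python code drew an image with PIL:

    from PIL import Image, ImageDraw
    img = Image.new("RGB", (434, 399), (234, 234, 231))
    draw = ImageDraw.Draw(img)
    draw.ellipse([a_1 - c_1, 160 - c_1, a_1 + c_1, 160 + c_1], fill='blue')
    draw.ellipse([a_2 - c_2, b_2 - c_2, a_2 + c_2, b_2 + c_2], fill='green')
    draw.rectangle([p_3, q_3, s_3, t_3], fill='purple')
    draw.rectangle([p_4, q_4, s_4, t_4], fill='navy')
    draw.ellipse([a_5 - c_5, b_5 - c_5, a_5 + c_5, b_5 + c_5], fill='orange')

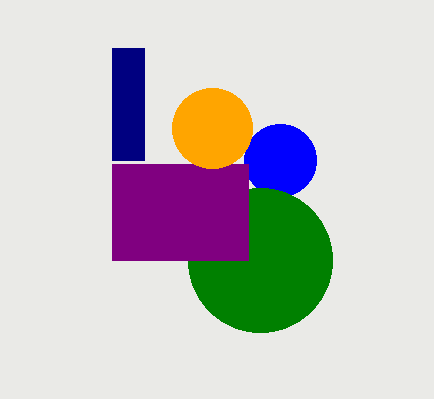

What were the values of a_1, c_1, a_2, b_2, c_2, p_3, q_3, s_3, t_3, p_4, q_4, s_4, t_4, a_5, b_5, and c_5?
a_1 = 280, c_1 = 36, a_2 = 260, b_2 = 260, c_2 = 72, p_3 = 112, q_3 = 164, s_3 = 248, t_3 = 260, p_4 = 112, q_4 = 48, s_4 = 144, t_4 = 160, a_5 = 212, b_5 = 128, c_5 = 40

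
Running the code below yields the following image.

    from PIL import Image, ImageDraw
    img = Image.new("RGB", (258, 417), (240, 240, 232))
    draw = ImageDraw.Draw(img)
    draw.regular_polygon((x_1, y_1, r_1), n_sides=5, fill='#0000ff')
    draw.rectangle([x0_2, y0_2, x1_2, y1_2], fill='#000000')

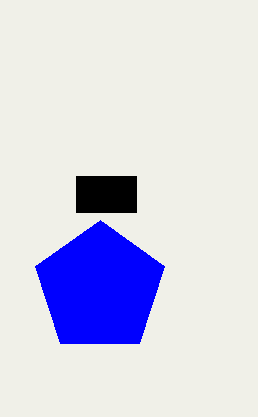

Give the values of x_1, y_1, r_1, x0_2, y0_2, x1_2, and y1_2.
x_1 = 100
y_1 = 288
r_1 = 68
x0_2 = 76
y0_2 = 176
x1_2 = 136
y1_2 = 212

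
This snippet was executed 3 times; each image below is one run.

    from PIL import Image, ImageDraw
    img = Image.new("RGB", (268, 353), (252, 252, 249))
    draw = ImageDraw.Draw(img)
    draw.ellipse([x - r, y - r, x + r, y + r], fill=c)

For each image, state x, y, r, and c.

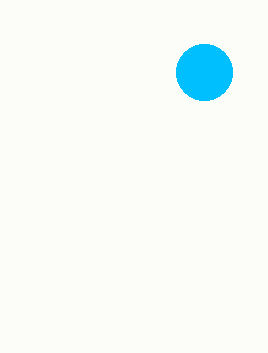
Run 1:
x = 204, y = 72, r = 28, c = 'deepskyblue'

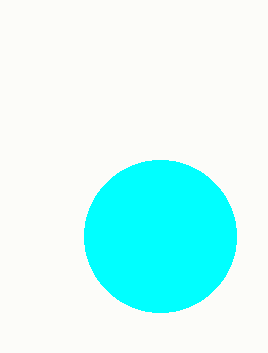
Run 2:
x = 160, y = 236, r = 76, c = 'cyan'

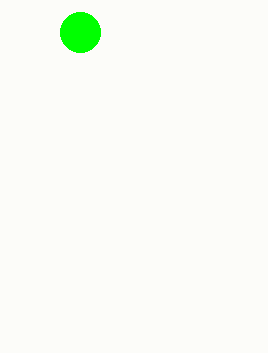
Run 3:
x = 80; y = 32; r = 20; c = 'lime'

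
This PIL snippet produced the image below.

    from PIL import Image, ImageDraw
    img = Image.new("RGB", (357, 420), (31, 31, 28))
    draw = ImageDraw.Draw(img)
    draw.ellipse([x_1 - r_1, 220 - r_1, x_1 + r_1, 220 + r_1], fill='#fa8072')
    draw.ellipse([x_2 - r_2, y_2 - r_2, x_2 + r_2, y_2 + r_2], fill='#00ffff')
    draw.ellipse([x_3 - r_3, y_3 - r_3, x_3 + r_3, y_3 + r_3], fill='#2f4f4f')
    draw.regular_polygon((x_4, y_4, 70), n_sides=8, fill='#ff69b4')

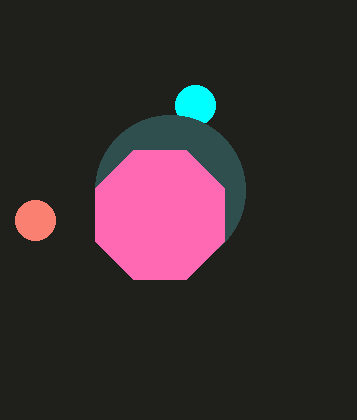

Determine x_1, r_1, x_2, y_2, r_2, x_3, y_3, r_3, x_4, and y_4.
x_1 = 35
r_1 = 20
x_2 = 195
y_2 = 105
r_2 = 20
x_3 = 170
y_3 = 190
r_3 = 75
x_4 = 160
y_4 = 215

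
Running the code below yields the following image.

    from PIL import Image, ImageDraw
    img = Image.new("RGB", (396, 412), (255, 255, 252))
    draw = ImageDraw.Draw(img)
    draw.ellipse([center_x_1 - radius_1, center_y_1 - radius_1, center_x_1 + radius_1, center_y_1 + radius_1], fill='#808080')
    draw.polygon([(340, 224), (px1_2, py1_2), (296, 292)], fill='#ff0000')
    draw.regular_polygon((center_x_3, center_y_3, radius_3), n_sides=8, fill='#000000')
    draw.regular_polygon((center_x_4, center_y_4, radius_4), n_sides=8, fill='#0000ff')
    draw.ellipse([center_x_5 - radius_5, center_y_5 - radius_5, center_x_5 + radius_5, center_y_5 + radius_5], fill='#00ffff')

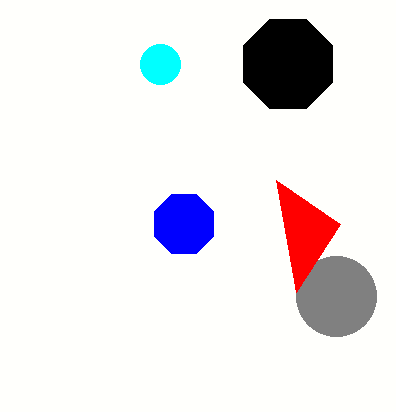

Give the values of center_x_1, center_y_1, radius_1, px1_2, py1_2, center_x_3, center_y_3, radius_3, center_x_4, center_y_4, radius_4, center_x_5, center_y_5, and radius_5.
center_x_1 = 336; center_y_1 = 296; radius_1 = 40; px1_2 = 276; py1_2 = 180; center_x_3 = 288; center_y_3 = 64; radius_3 = 48; center_x_4 = 184; center_y_4 = 224; radius_4 = 32; center_x_5 = 160; center_y_5 = 64; radius_5 = 20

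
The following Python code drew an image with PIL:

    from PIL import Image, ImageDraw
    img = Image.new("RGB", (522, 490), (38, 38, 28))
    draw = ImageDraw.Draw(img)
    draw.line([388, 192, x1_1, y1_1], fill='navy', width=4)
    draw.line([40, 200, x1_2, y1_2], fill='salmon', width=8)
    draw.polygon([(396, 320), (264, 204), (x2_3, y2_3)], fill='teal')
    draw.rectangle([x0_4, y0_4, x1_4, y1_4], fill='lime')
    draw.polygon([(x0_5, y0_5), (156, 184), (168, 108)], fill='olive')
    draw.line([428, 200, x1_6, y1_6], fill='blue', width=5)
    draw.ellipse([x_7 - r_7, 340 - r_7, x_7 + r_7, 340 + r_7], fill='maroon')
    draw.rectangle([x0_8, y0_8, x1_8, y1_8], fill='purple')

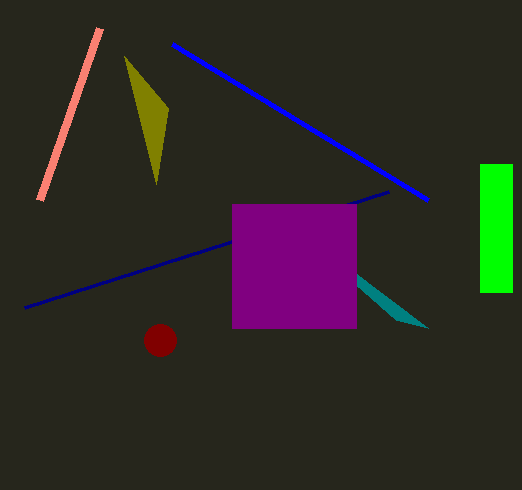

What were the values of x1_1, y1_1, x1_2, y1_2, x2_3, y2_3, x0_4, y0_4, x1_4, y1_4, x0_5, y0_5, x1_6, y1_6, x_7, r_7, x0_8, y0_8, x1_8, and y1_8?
x1_1 = 24, y1_1 = 308, x1_2 = 100, y1_2 = 28, x2_3 = 428, y2_3 = 328, x0_4 = 480, y0_4 = 164, x1_4 = 512, y1_4 = 292, x0_5 = 124, y0_5 = 56, x1_6 = 172, y1_6 = 44, x_7 = 160, r_7 = 16, x0_8 = 232, y0_8 = 204, x1_8 = 356, y1_8 = 328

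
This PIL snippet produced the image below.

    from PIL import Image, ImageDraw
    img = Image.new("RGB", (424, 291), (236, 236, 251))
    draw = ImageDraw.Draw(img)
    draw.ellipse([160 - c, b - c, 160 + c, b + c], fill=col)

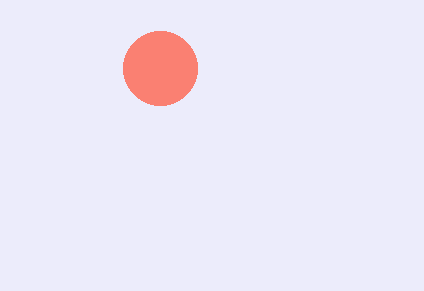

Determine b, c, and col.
b = 68
c = 37
col = 'salmon'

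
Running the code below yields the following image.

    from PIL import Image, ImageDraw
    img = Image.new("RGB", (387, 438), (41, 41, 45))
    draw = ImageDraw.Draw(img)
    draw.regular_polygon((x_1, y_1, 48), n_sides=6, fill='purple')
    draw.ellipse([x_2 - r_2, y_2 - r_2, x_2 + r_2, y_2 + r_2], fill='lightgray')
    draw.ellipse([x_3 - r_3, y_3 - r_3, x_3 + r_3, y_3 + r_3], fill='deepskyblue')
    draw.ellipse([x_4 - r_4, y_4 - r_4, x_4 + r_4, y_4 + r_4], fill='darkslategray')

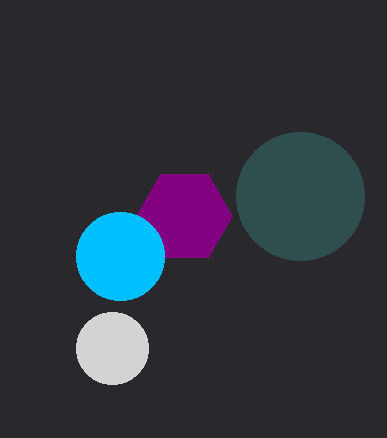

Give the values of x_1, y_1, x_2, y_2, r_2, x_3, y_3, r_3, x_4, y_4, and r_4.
x_1 = 184, y_1 = 216, x_2 = 112, y_2 = 348, r_2 = 36, x_3 = 120, y_3 = 256, r_3 = 44, x_4 = 300, y_4 = 196, r_4 = 64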